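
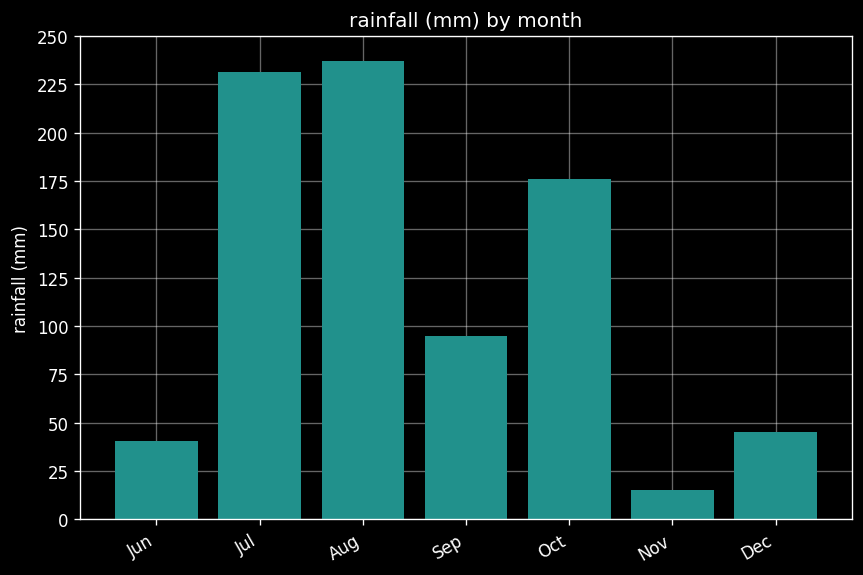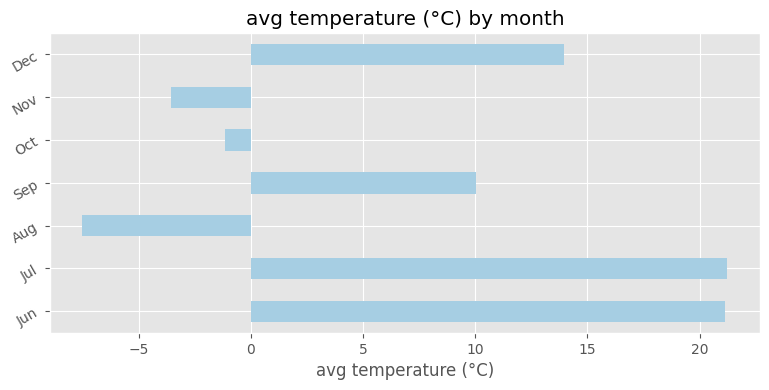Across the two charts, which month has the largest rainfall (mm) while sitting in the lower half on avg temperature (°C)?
Aug

Chart 2 median avg temperature (°C) ≈ 10; below-median months: Aug, Oct, Nov. Among those, Aug has the highest rainfall (mm) (≈ 225).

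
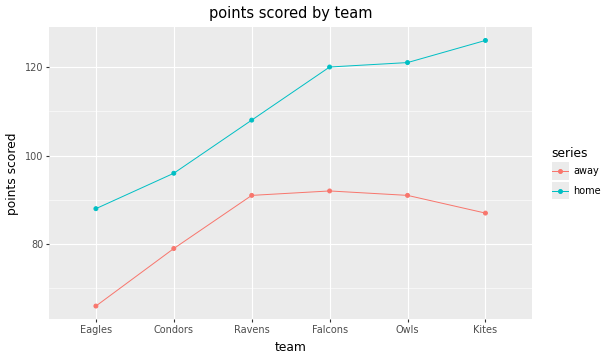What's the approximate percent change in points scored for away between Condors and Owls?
Condors ≈ 80, Owls ≈ 90; (90 − 80) / 80 ≈ +12.5%.

≈ +12.5%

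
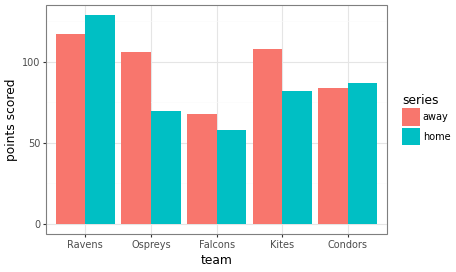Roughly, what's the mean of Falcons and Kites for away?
(60 + 100) / 2 ≈ 80.

≈ 80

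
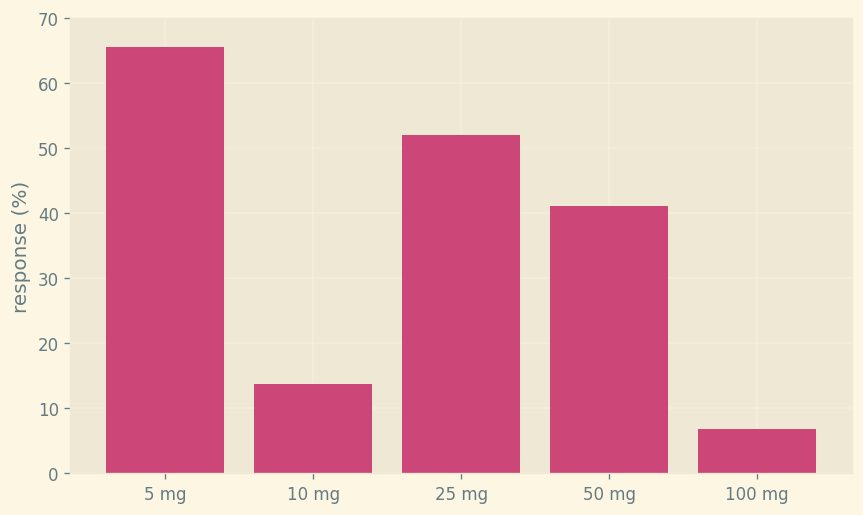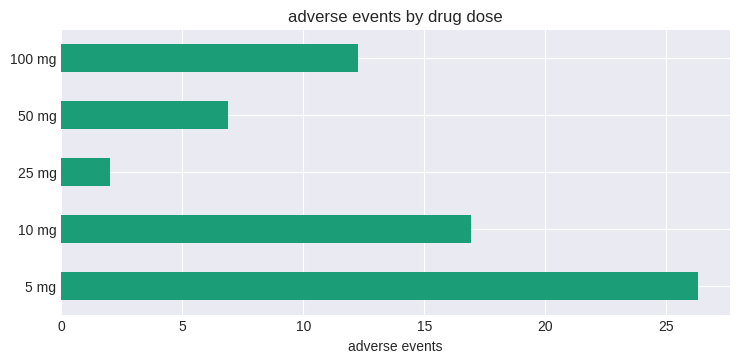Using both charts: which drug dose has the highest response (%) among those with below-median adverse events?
25 mg

Chart 2 median adverse events ≈ 10; below-median drug doses: 25 mg, 50 mg. Among those, 25 mg has the highest response (%) (≈ 50).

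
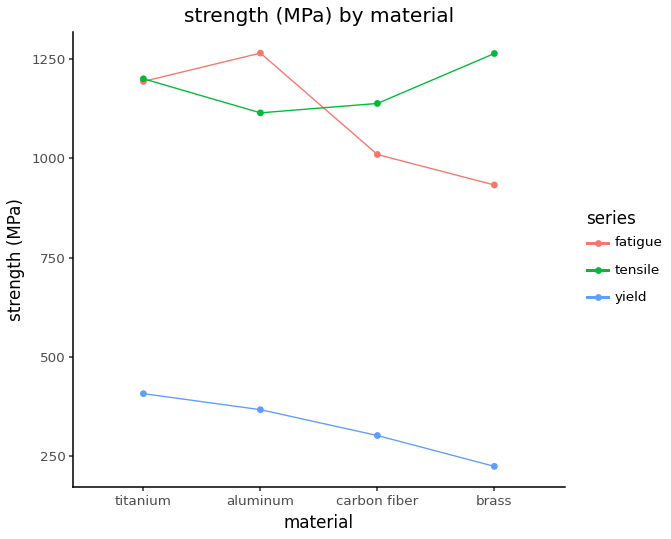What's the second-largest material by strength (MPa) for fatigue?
Top 3 for fatigue: aluminum ≈ 1300, titanium ≈ 1200, carbon fiber ≈ 1000.

titanium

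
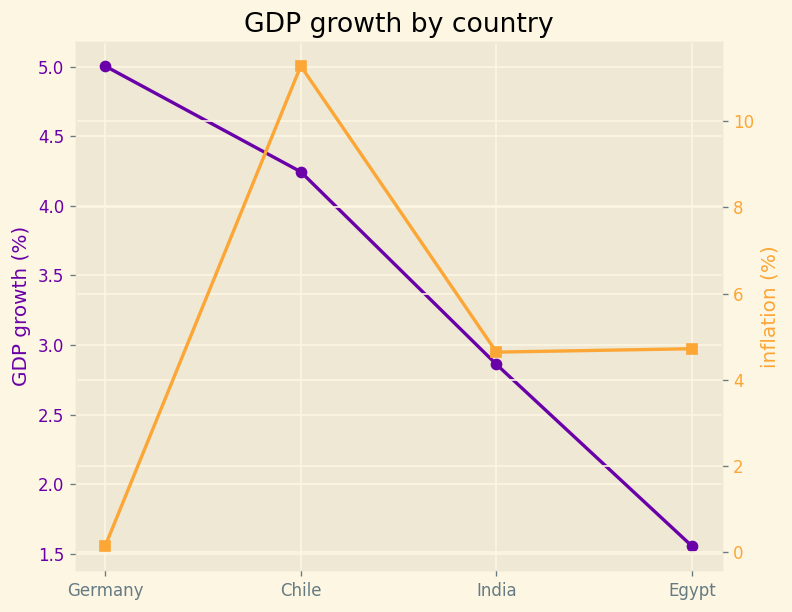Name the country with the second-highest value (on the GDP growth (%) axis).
Top 3 (on the GDP growth (%) axis): Germany ≈ 5.0, Chile ≈ 4.0, India ≈ 3.0.

Chile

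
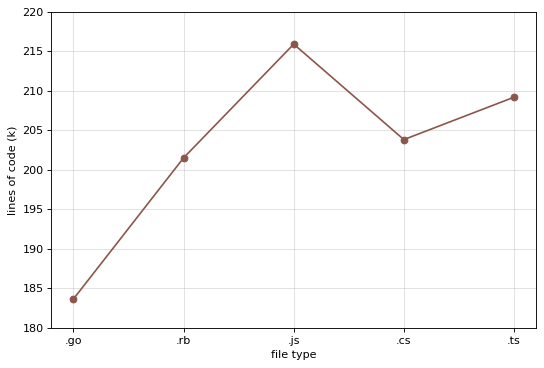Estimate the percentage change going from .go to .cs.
≈ +10.8%

.go ≈ 185, .cs ≈ 205; (205 − 185) / 185 ≈ +10.8%.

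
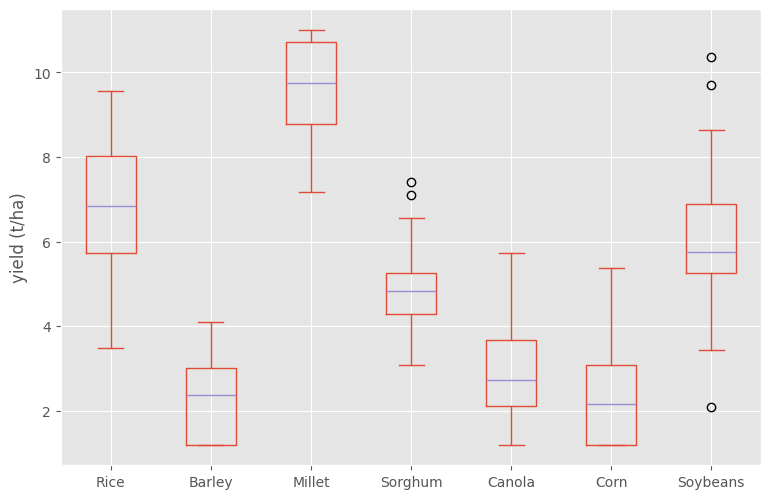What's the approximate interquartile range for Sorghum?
Q3 ≈ 5, Q1 ≈ 4; IQR ≈ 1.

≈ 1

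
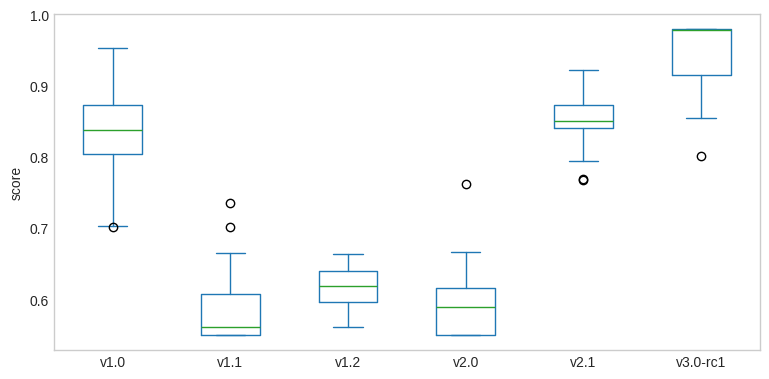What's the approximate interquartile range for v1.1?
Q3 ≈ 0.60, Q1 ≈ 0.55; IQR ≈ 0.05.

≈ 0.05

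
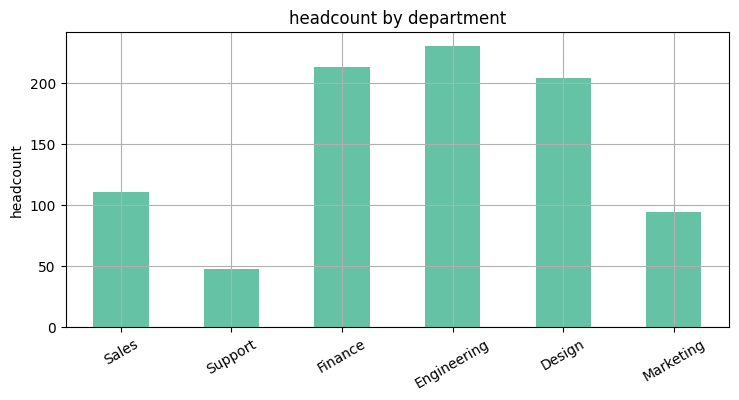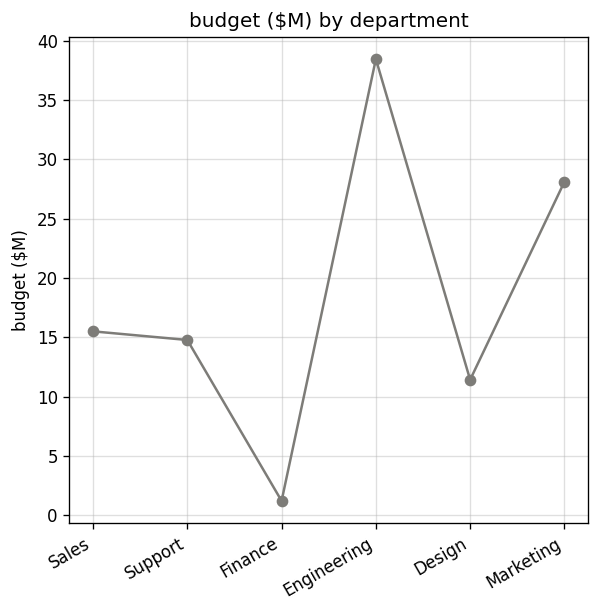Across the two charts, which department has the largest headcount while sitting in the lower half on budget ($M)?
Finance

Chart 2 median budget ($M) ≈ 15; below-median departments: Support, Finance, Design. Among those, Finance has the highest headcount (≈ 225).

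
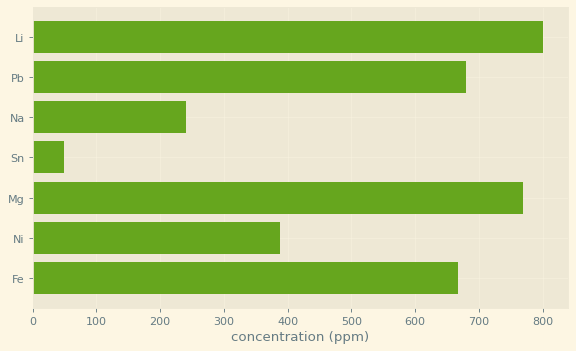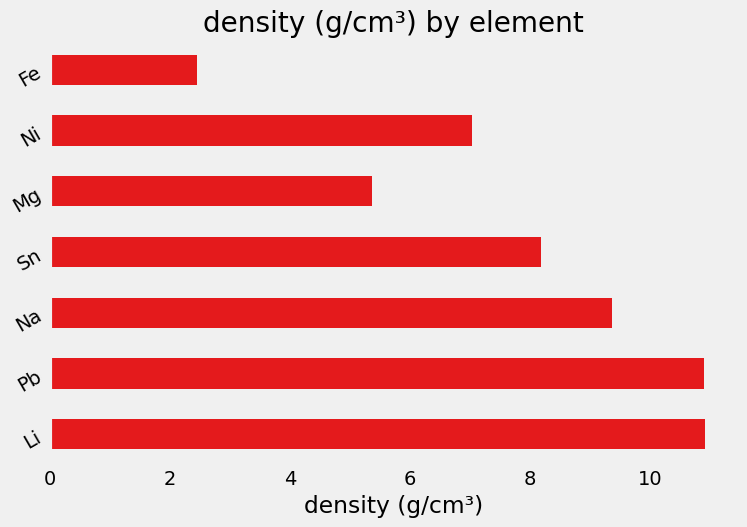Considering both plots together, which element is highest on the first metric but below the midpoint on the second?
Chart 2 median density (g/cm³) ≈ 8; below-median elements: Mg, Ni, Fe. Among those, Mg has the highest concentration (ppm) (≈ 800).

Mg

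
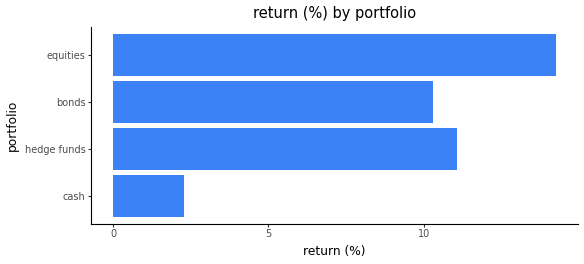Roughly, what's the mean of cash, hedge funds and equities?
(2 + 12 + 14) / 3 ≈ 9.

≈ 9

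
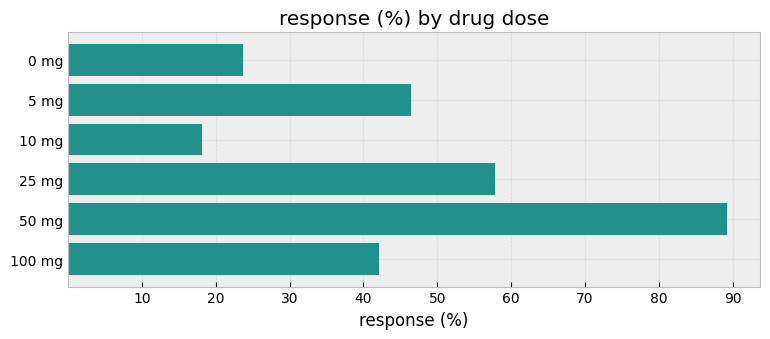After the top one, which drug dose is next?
25 mg

Top 3: 50 mg ≈ 90, 25 mg ≈ 60, 5 mg ≈ 50.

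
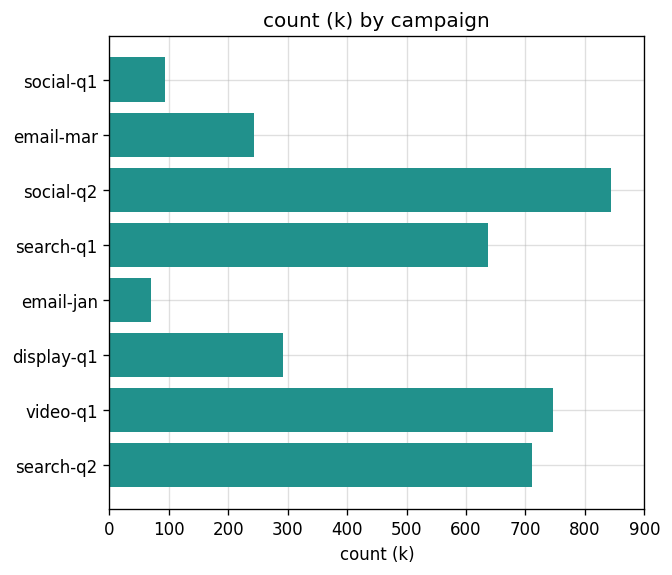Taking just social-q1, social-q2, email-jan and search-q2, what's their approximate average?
(100 + 800 + 100 + 700) / 4 ≈ 425.

≈ 425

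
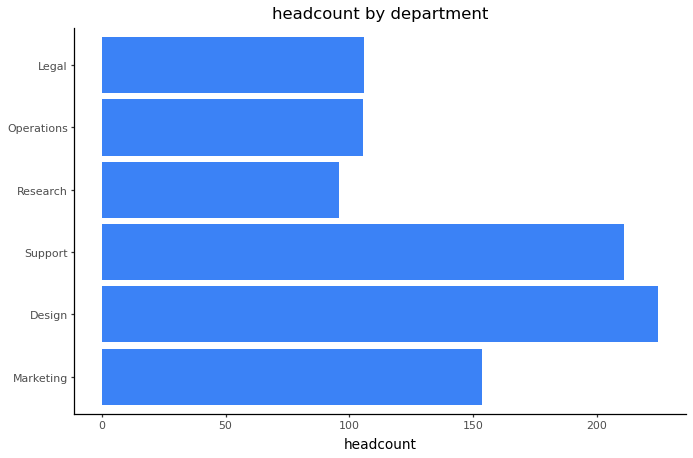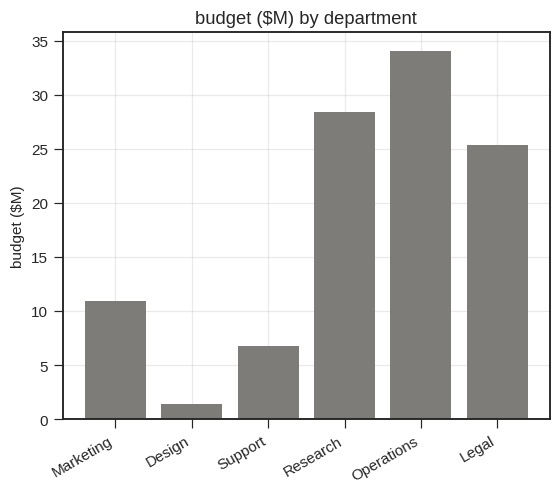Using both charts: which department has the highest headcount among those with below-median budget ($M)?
Design

Chart 2 median budget ($M) ≈ 20; below-median departments: Marketing, Design, Support. Among those, Design has the highest headcount (≈ 225).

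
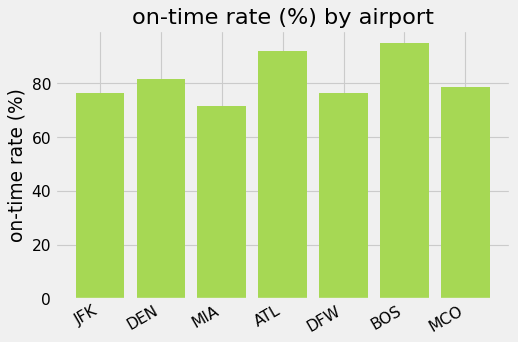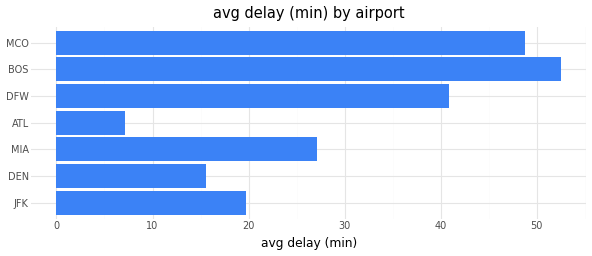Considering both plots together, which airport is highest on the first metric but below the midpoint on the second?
Chart 2 median avg delay (min) ≈ 25; below-median airports: JFK, DEN, ATL. Among those, ATL has the highest on-time rate (%) (≈ 90).

ATL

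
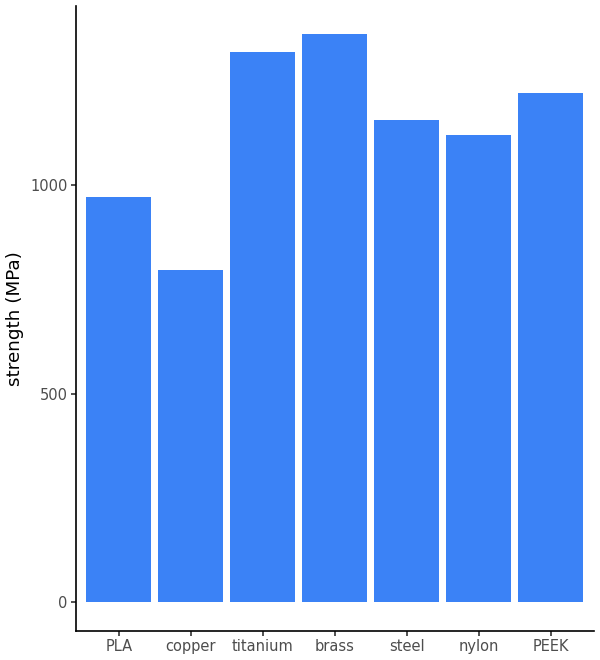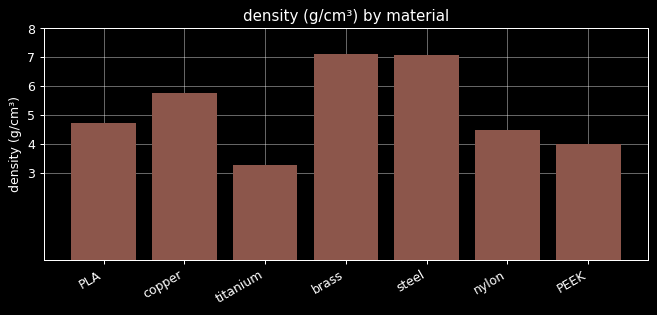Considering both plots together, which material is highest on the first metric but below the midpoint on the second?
Chart 2 median density (g/cm³) ≈ 5; below-median materials: titanium, nylon, PEEK. Among those, titanium has the highest strength (MPa) (≈ 1400).

titanium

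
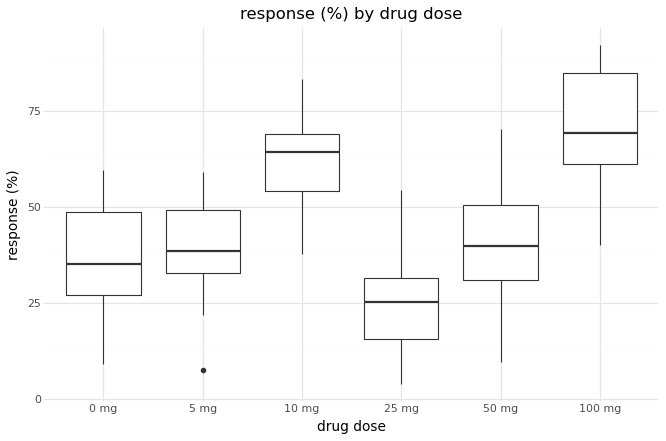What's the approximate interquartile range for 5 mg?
Q3 ≈ 50, Q1 ≈ 35; IQR ≈ 15.

≈ 15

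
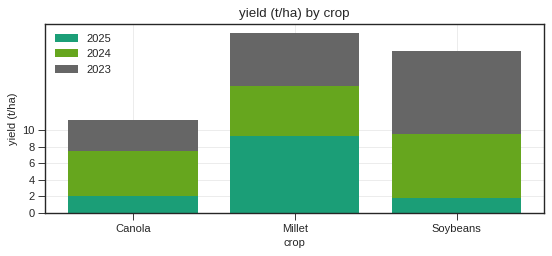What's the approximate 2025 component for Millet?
2025 top ≈ 10, bottom ≈ 0; segment ≈ 10.

≈ 10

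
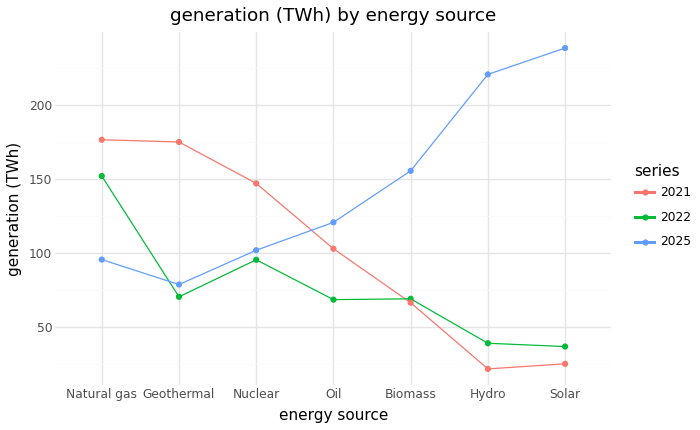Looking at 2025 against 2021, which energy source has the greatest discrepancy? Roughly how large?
Solar: 2025 ≈ 240, 2021 ≈ 20 → gap ≈ 220. Next-largest (Hydro) is only ≈ 200.

Solar, ≈ 220 TWh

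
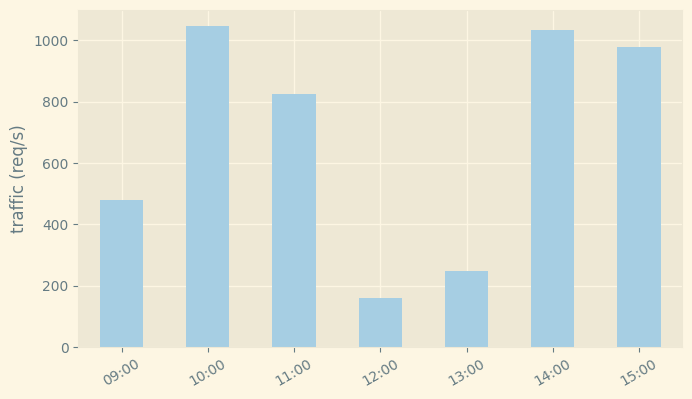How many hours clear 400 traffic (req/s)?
Above 400: 09:00, 10:00, 11:00, 14:00, 15:00.

5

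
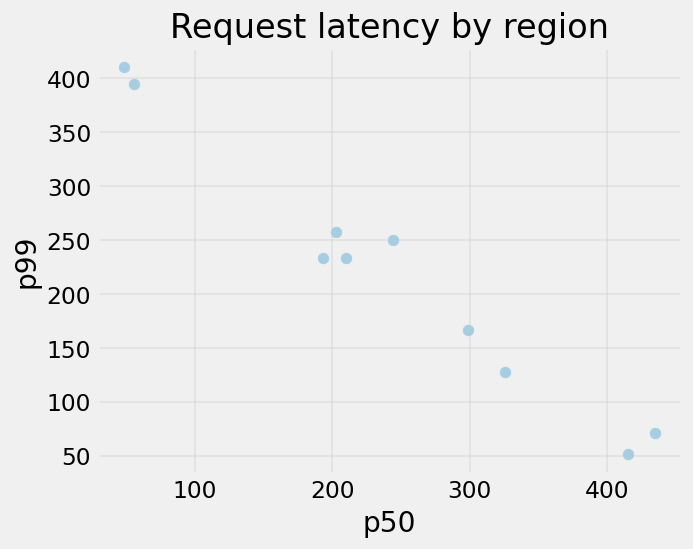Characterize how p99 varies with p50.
Points are negatively correlated; strong (|r| ≈ 1.0).

negative, strong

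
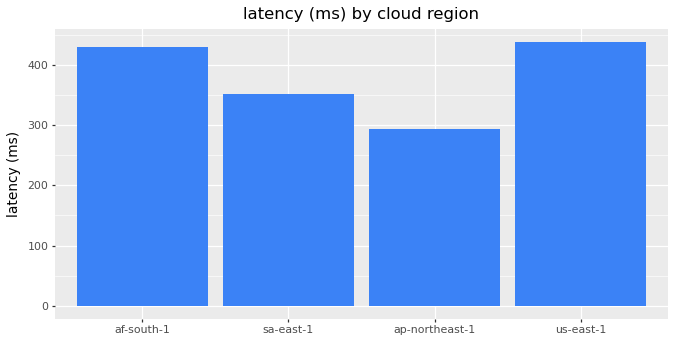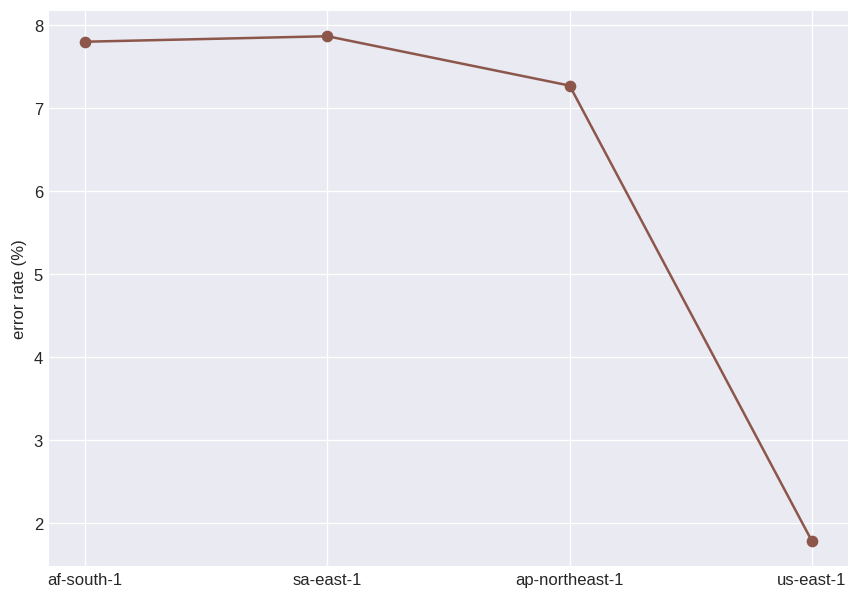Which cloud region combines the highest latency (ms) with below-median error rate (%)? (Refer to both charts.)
us-east-1

Chart 2 median error rate (%) ≈ 8; below-median cloud regions: ap-northeast-1, us-east-1. Among those, us-east-1 has the highest latency (ms) (≈ 450).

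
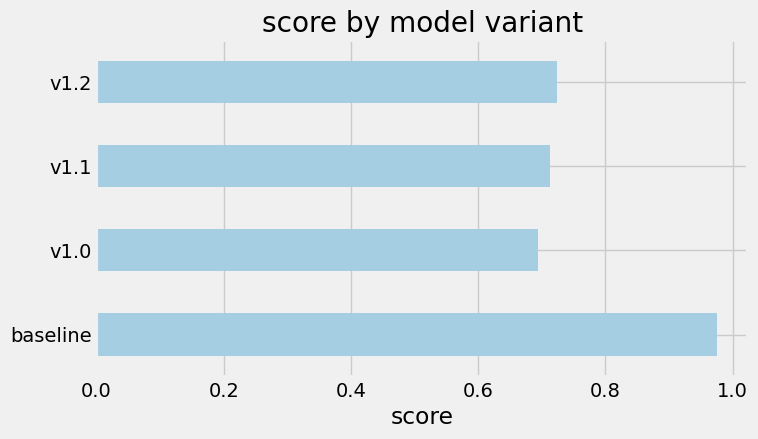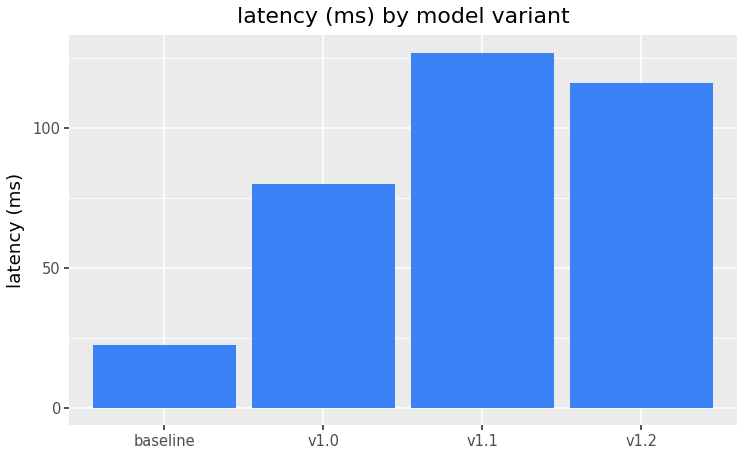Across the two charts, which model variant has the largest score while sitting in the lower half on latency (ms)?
Chart 2 median latency (ms) ≈ 100; below-median model variants: baseline, v1.0. Among those, baseline has the highest score (≈ 1).

baseline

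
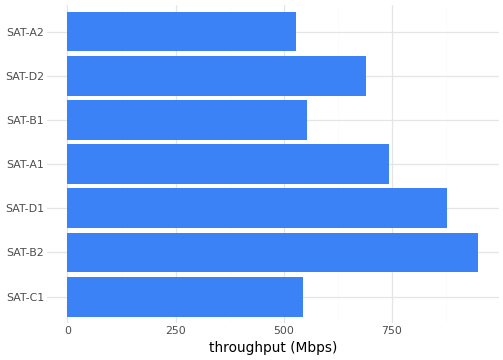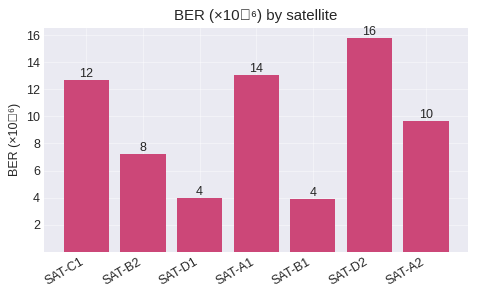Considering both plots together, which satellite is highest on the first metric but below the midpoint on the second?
Chart 2 median BER (×10⁻⁶) ≈ 10; below-median satellites: SAT-B2, SAT-D1, SAT-B1. Among those, SAT-B2 has the highest throughput (Mbps) (≈ 1000).

SAT-B2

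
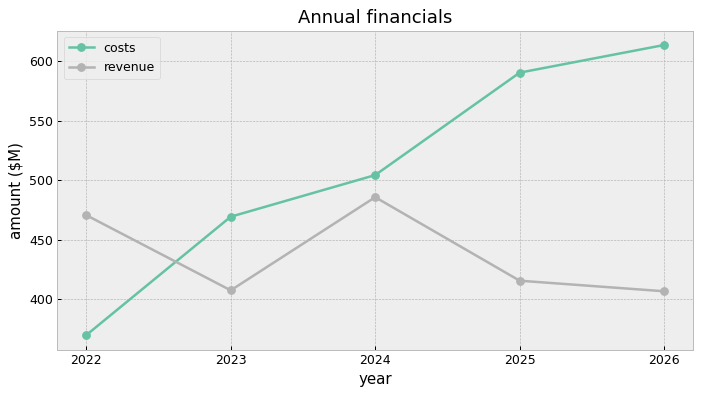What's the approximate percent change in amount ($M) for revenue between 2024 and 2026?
2024 ≈ 475, 2026 ≈ 400; (400 − 475) / 475 ≈ -15.8%.

≈ -15.8%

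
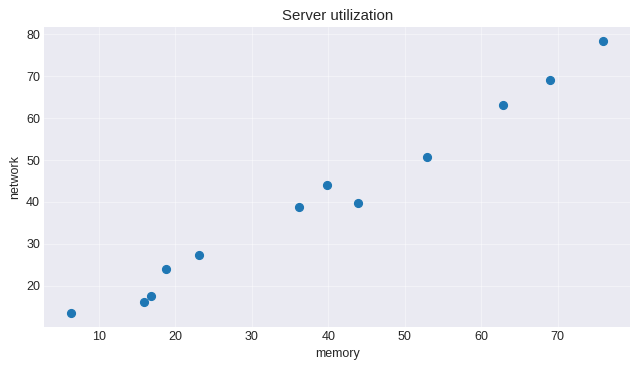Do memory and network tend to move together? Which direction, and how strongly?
positive, strong

Points are positively correlated; strong (|r| ≈ 1.0).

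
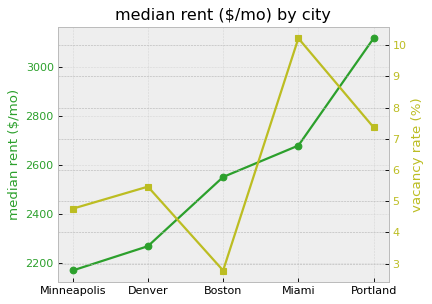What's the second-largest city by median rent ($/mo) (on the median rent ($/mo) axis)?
Miami

Top 3 (on the median rent ($/mo) axis): Portland ≈ 3100, Miami ≈ 2700, Boston ≈ 2600.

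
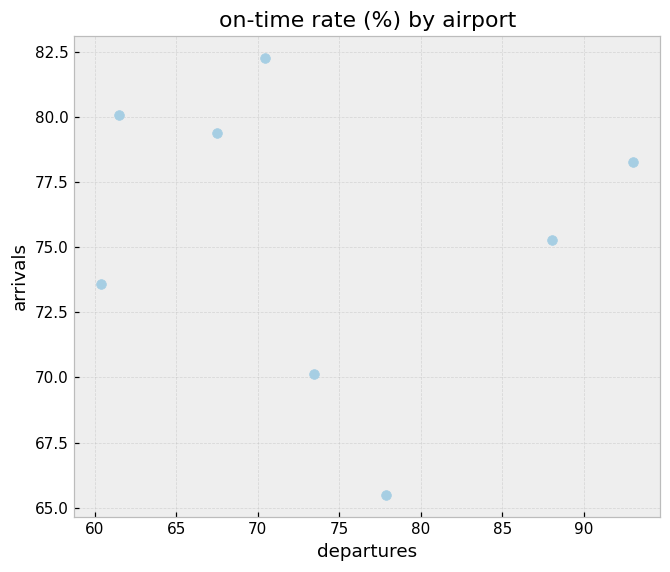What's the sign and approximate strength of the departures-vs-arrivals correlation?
Points are roughly uncorrelated; weak (|r| ≈ 0.1).

no clear correlation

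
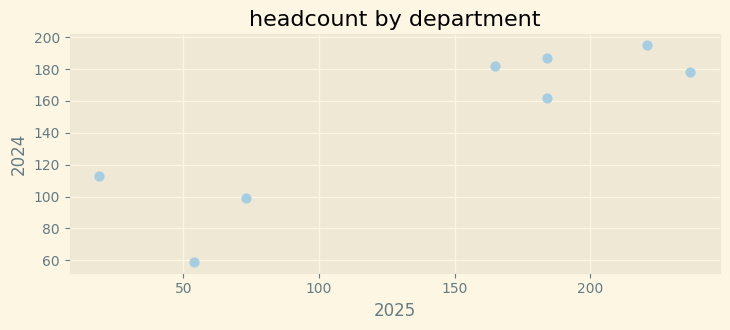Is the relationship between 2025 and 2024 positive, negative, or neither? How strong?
positive, strong

Points are positively correlated; strong (|r| ≈ 0.9).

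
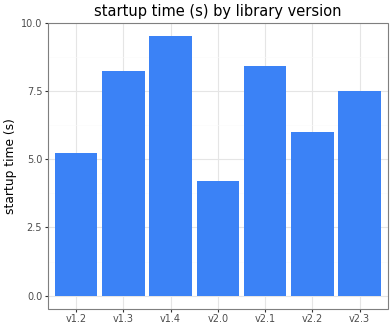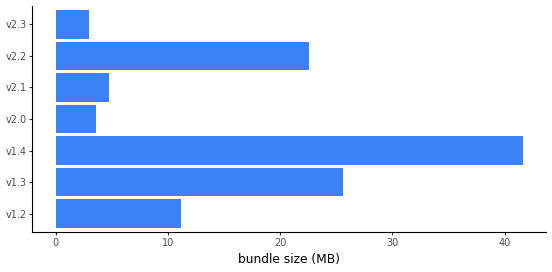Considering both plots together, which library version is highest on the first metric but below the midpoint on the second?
Chart 2 median bundle size (MB) ≈ 10; below-median library versions: v2.0, v2.1, v2.3. Among those, v2.1 has the highest startup time (s) (≈ 8).

v2.1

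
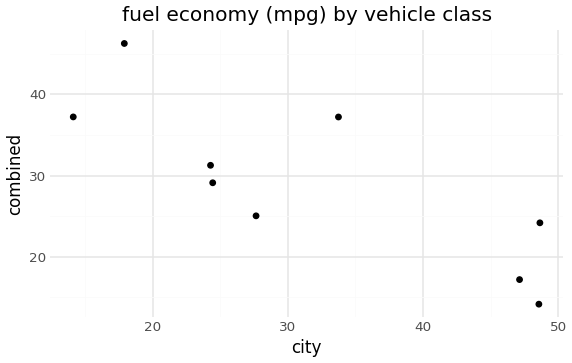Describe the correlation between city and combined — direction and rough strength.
Points are negatively correlated; strong (|r| ≈ 0.8).

negative, strong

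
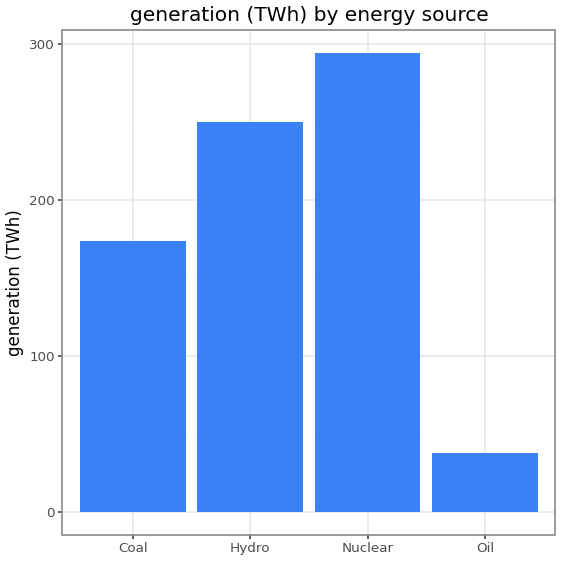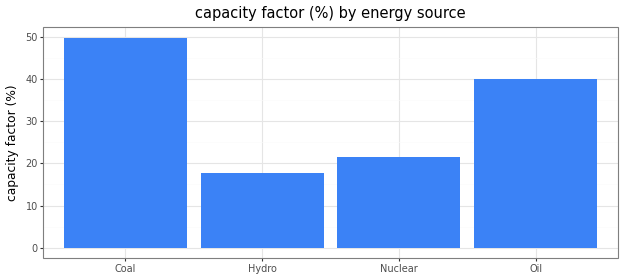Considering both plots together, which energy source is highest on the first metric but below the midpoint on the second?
Chart 2 median capacity factor (%) ≈ 30; below-median energy sources: Hydro, Nuclear. Among those, Nuclear has the highest generation (TWh) (≈ 300).

Nuclear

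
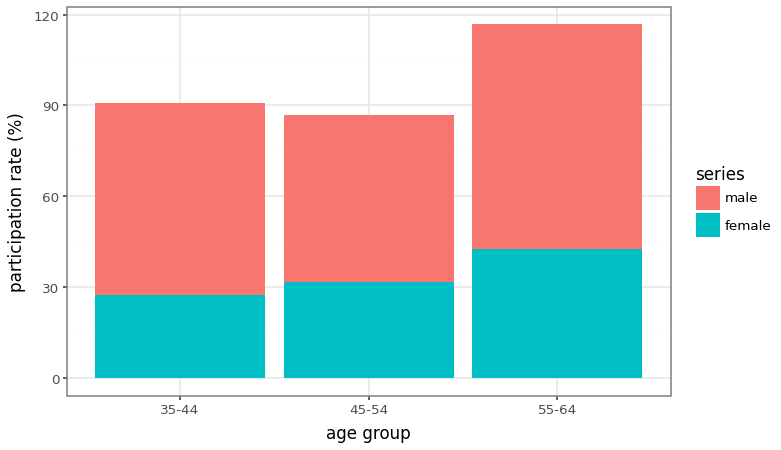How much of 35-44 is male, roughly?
≈ 60

male top ≈ 90, bottom ≈ 30; segment ≈ 60.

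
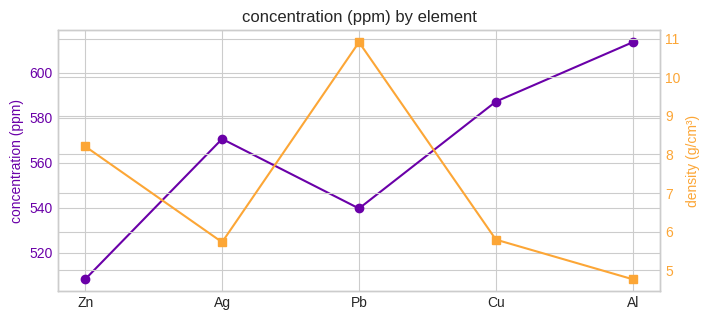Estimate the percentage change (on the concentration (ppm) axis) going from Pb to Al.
≈ +13%

Pb ≈ 540, Al ≈ 610; (610 − 540) / 540 ≈ +13%.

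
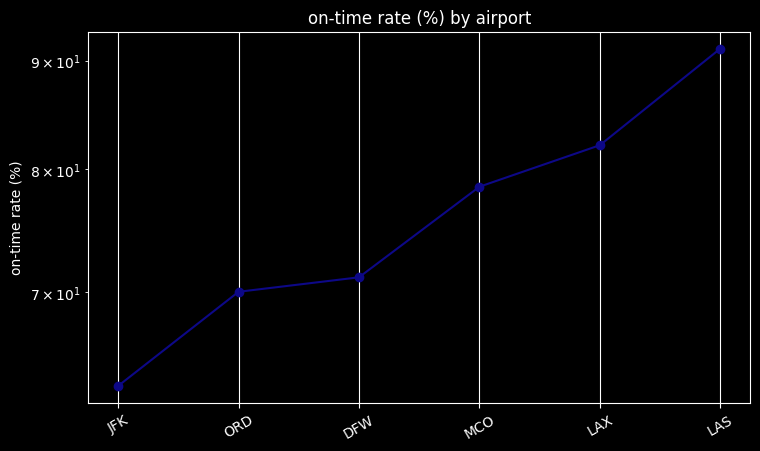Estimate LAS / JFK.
≈ 1.38×

LAS ≈ 90, JFK ≈ 65; 90/65 ≈ 1.38.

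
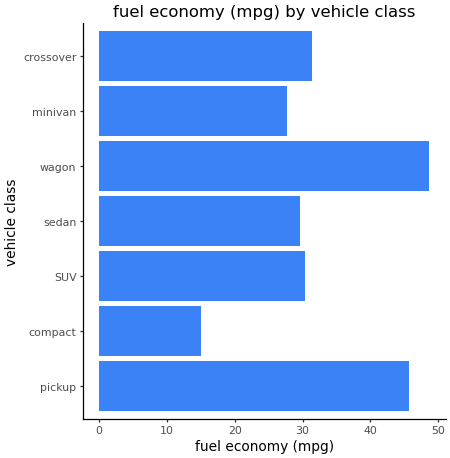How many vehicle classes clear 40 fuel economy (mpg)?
2

Above 40: pickup, wagon.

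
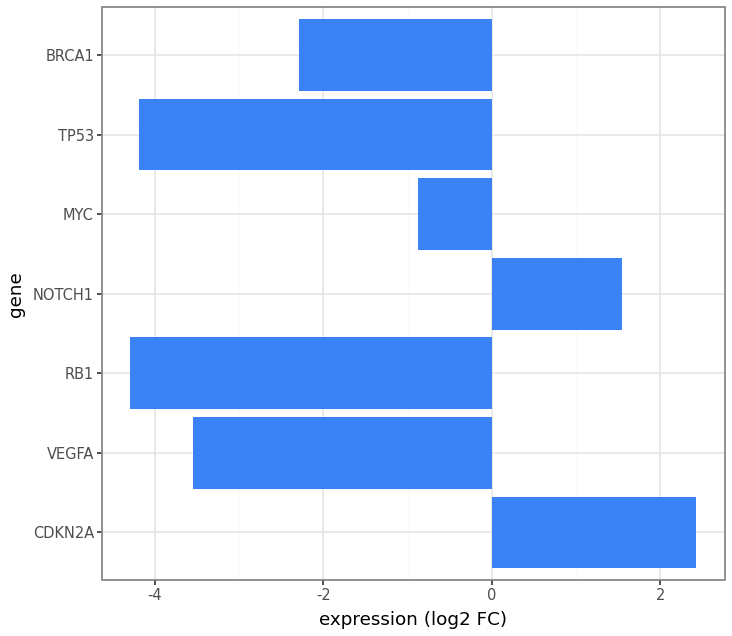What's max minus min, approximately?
Max CDKN2A ≈ 2, min RB1 ≈ -4; range ≈ 6.

≈ 6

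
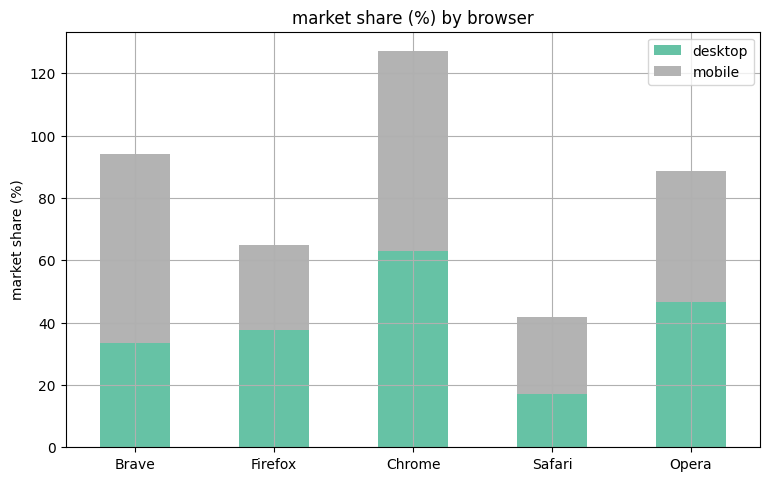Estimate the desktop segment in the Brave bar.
desktop top ≈ 40, bottom ≈ 0; segment ≈ 40.

≈ 40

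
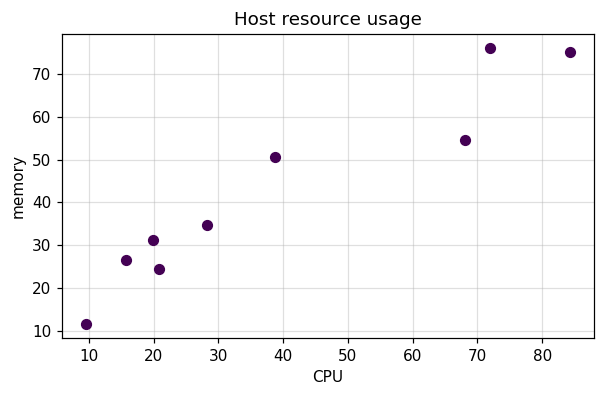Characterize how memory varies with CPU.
Points are positively correlated; strong (|r| ≈ 1.0).

positive, strong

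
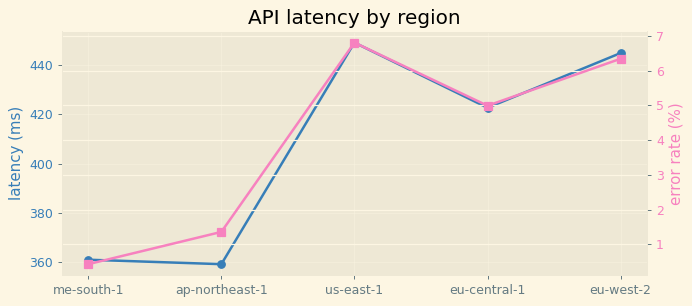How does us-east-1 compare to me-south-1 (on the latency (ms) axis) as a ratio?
us-east-1 ≈ 450, me-south-1 ≈ 360; 450/360 ≈ 1.25.

≈ 1.25×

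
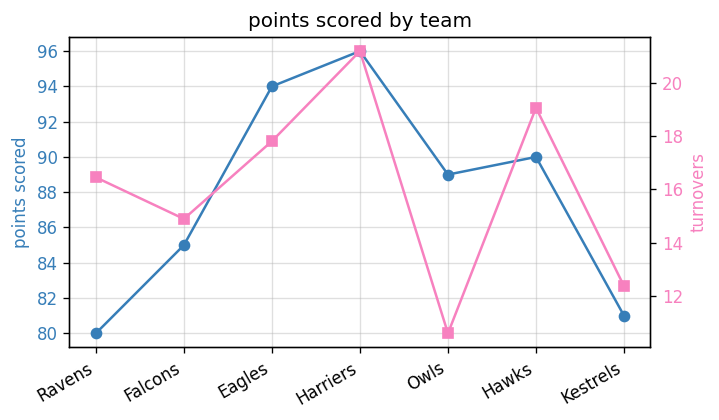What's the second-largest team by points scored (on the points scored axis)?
Eagles

Top 3 (on the points scored axis): Harriers ≈ 96, Eagles ≈ 94, Hawks ≈ 90.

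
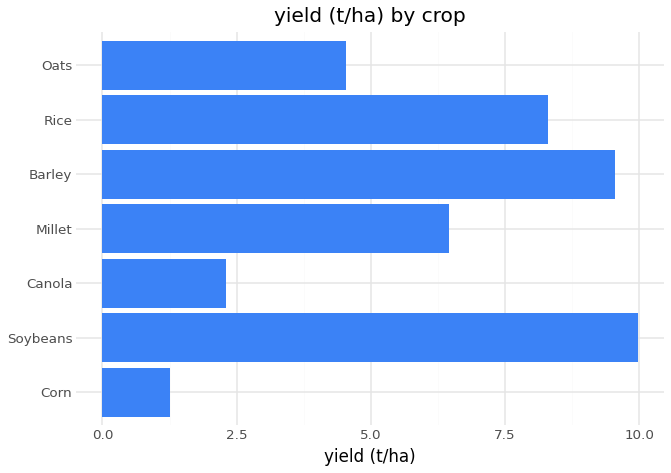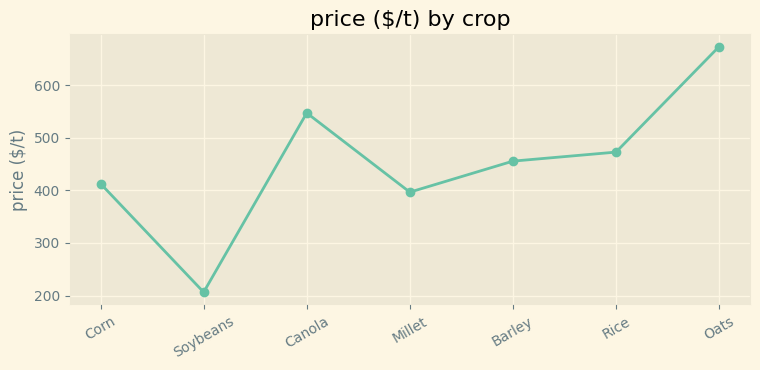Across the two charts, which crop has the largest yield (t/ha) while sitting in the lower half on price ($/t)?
Chart 2 median price ($/t) ≈ 500; below-median crops: Corn, Soybeans, Millet. Among those, Soybeans has the highest yield (t/ha) (≈ 10).

Soybeans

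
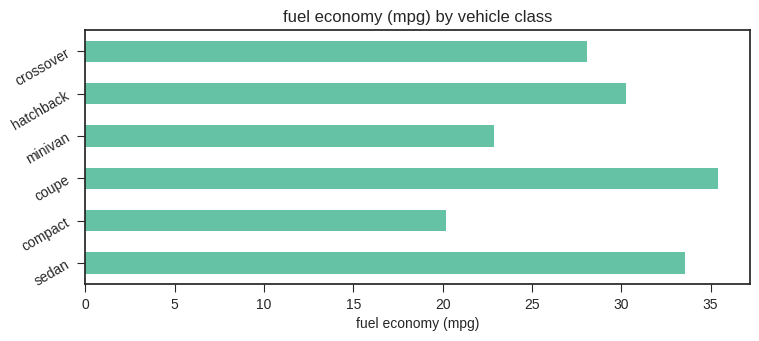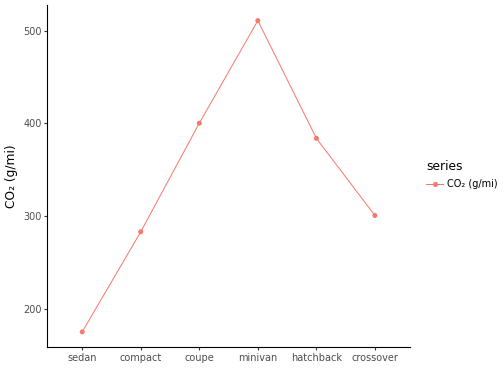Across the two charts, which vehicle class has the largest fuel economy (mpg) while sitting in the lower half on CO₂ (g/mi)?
Chart 2 median CO₂ (g/mi) ≈ 350; below-median vehicle classes: sedan, compact, crossover. Among those, sedan has the highest fuel economy (mpg) (≈ 35).

sedan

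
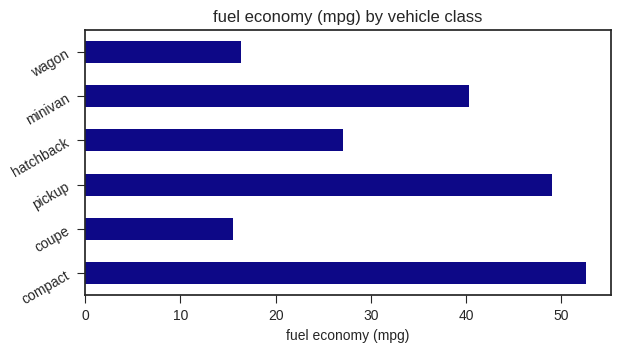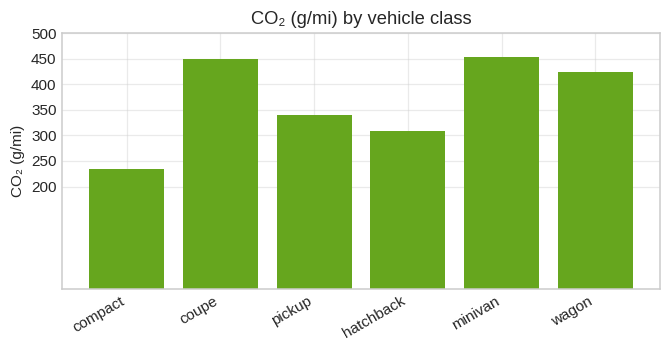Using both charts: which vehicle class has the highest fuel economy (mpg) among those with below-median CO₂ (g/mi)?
compact

Chart 2 median CO₂ (g/mi) ≈ 400; below-median vehicle classes: compact, pickup, hatchback. Among those, compact has the highest fuel economy (mpg) (≈ 55).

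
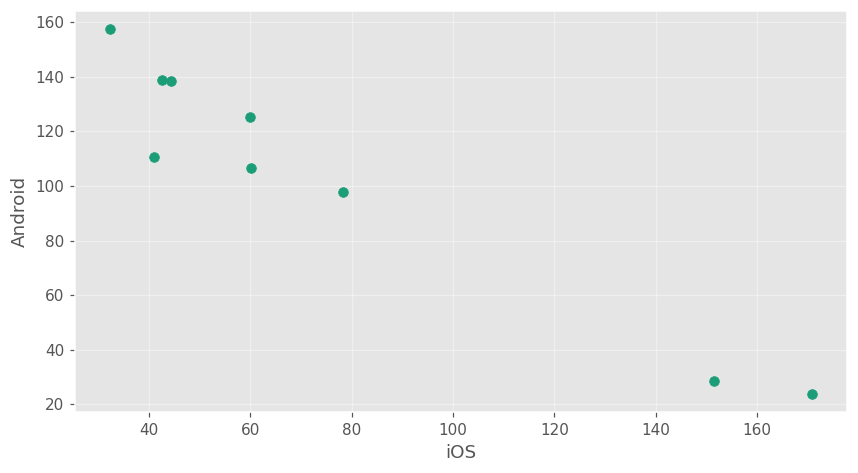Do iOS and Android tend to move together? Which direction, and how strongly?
negative, strong

Points are negatively correlated; strong (|r| ≈ 1.0).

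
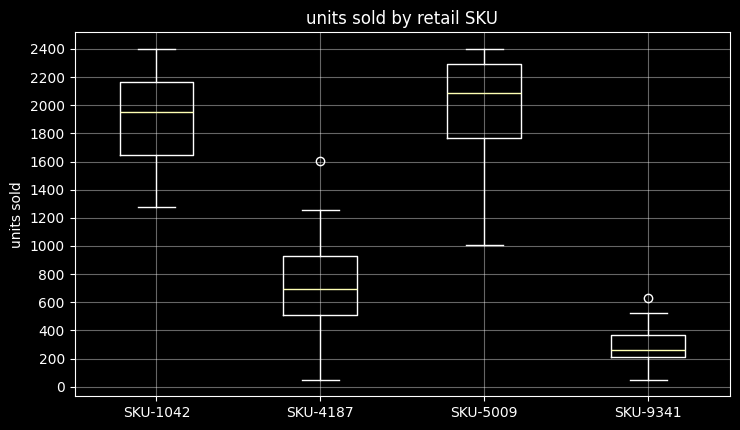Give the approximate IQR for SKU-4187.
≈ 400

Q3 ≈ 1000, Q1 ≈ 600; IQR ≈ 400.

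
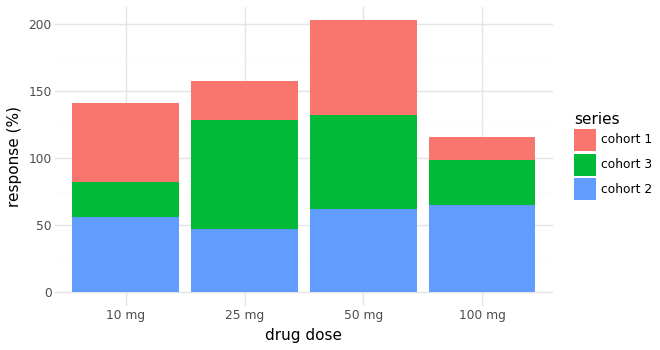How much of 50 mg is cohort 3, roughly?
cohort 3 top ≈ 140, bottom ≈ 60; segment ≈ 80.

≈ 80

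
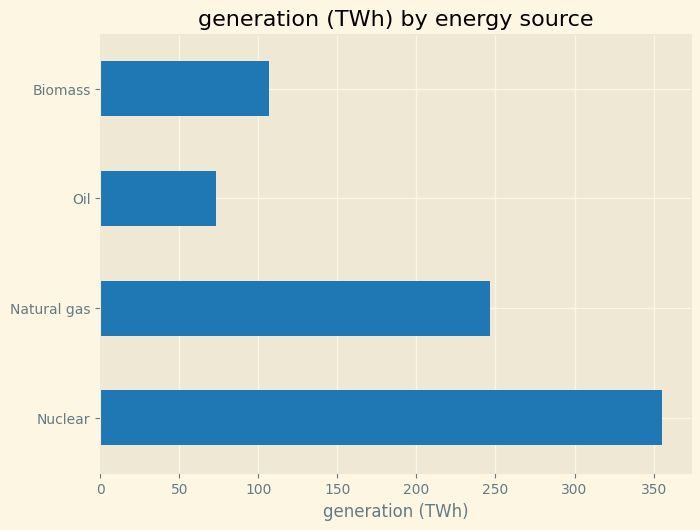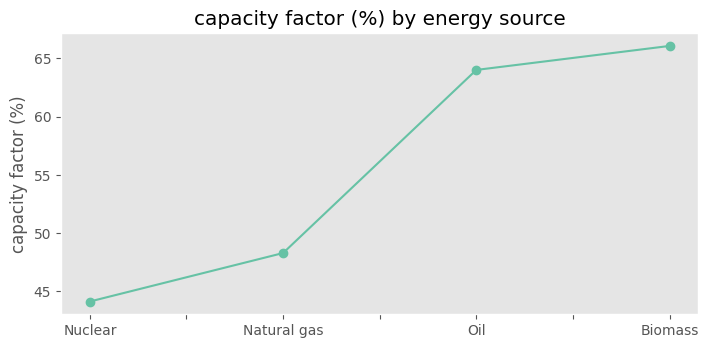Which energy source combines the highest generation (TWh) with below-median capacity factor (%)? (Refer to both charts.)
Chart 2 median capacity factor (%) ≈ 60; below-median energy sources: Nuclear, Natural gas. Among those, Nuclear has the highest generation (TWh) (≈ 350).

Nuclear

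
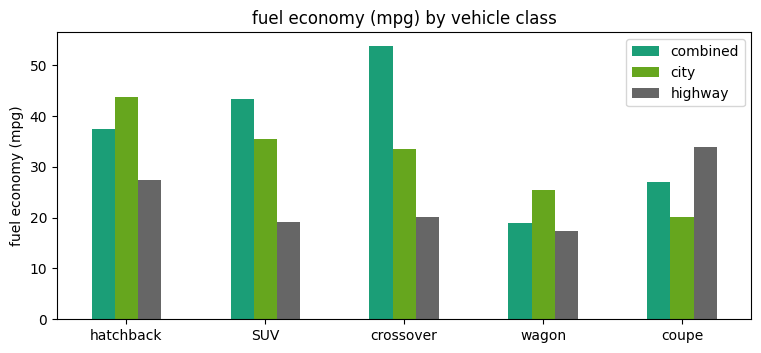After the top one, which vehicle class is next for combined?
Top 3 for combined: crossover ≈ 55, SUV ≈ 45, hatchback ≈ 35.

SUV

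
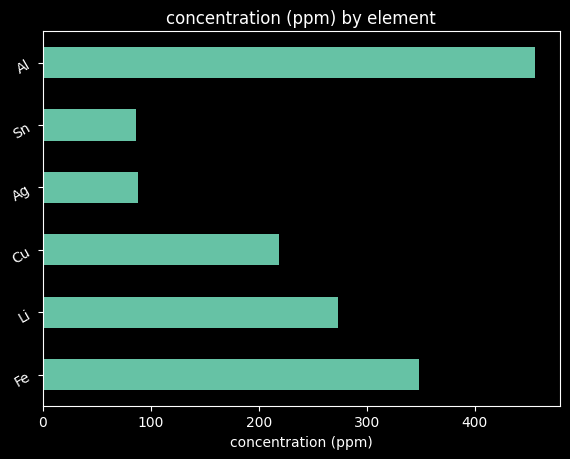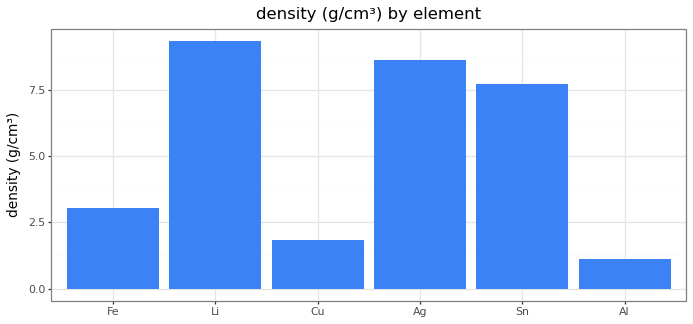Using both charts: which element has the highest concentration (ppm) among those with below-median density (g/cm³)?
Chart 2 median density (g/cm³) ≈ 5; below-median elements: Fe, Cu, Al. Among those, Al has the highest concentration (ppm) (≈ 450).

Al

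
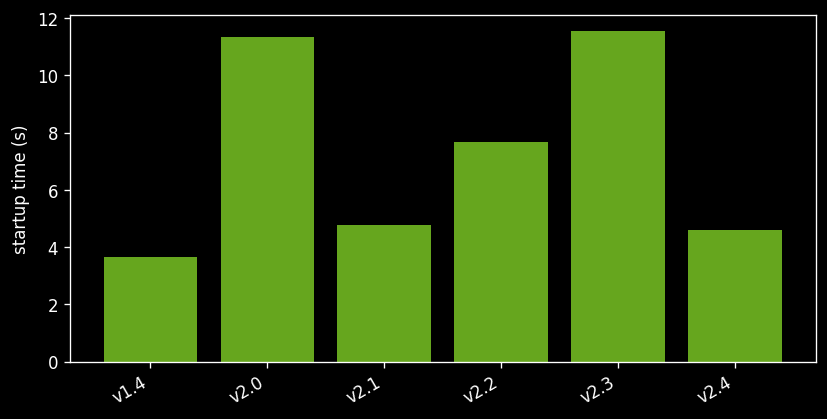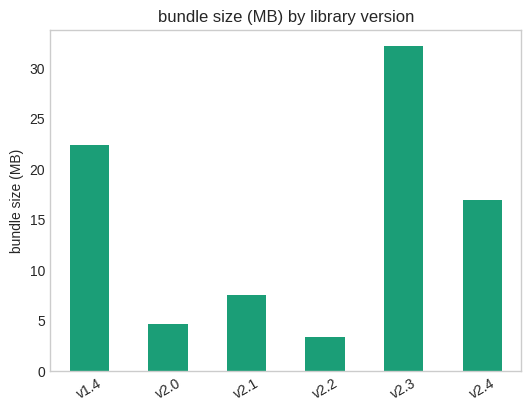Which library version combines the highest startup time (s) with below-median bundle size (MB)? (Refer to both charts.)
Chart 2 median bundle size (MB) ≈ 10; below-median library versions: v2.0, v2.1, v2.2. Among those, v2.0 has the highest startup time (s) (≈ 12).

v2.0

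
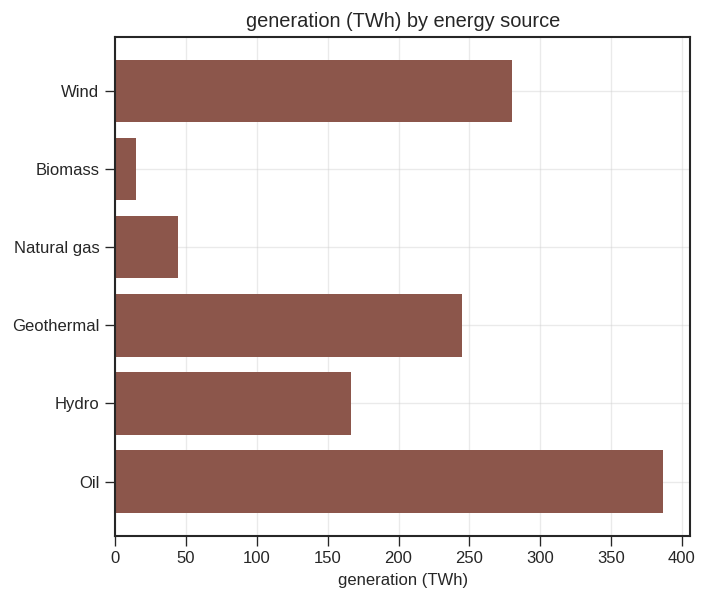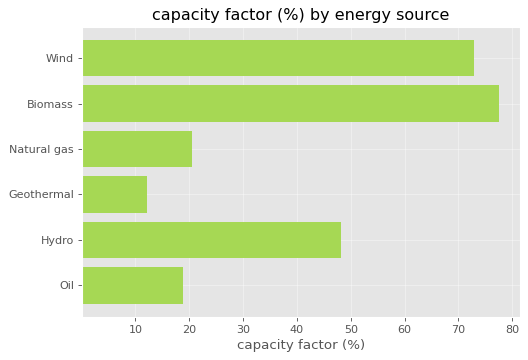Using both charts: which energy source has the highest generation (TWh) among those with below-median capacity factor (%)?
Oil

Chart 2 median capacity factor (%) ≈ 30; below-median energy sources: Natural gas, Geothermal, Oil. Among those, Oil has the highest generation (TWh) (≈ 400).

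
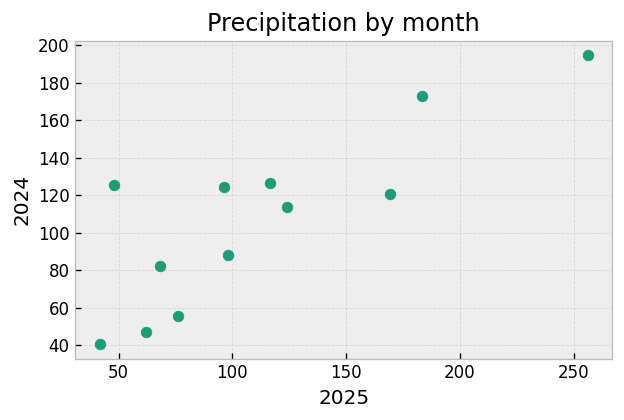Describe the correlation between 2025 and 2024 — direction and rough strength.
positive, strong

Points are positively correlated; strong (|r| ≈ 0.8).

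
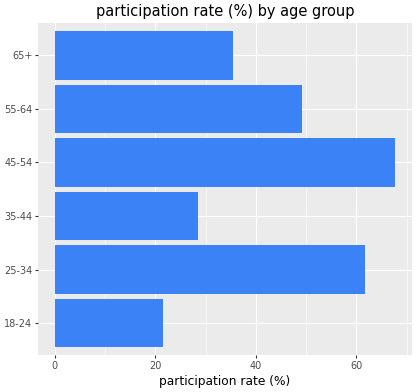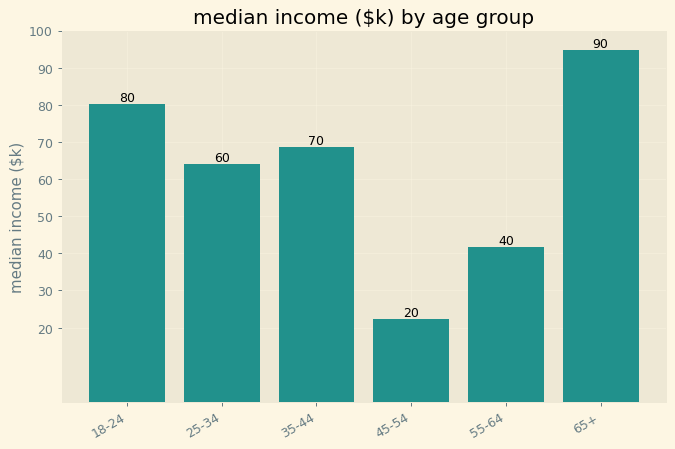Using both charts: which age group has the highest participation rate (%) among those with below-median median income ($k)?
45-54

Chart 2 median median income ($k) ≈ 70; below-median age groups: 25-34, 45-54, 55-64. Among those, 45-54 has the highest participation rate (%) (≈ 70).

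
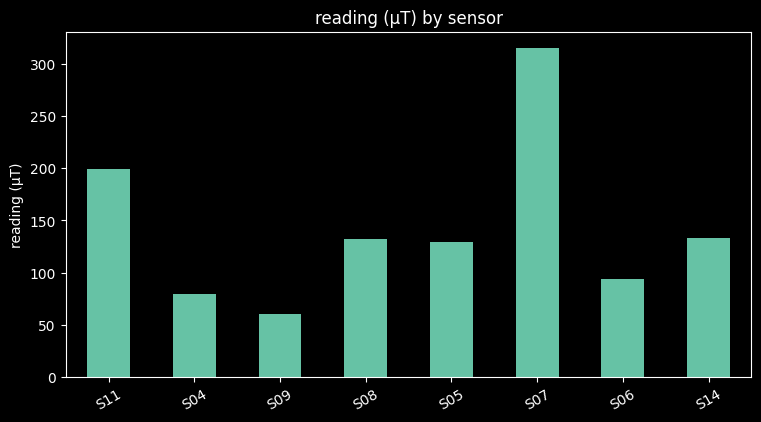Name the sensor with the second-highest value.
S11

Top 3: S07 ≈ 300, S11 ≈ 200, S14 ≈ 150.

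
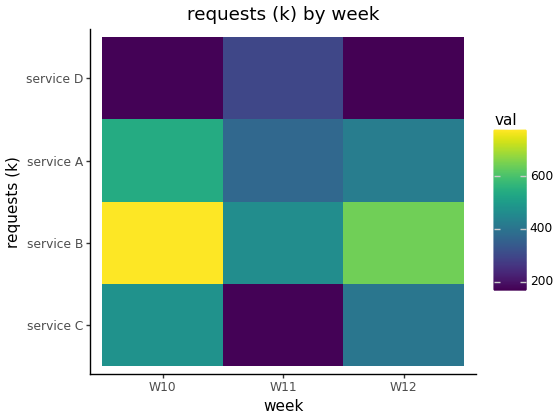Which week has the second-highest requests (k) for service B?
W12

Top 3 for service B: W10 ≈ 800, W12 ≈ 600, W11 ≈ 500.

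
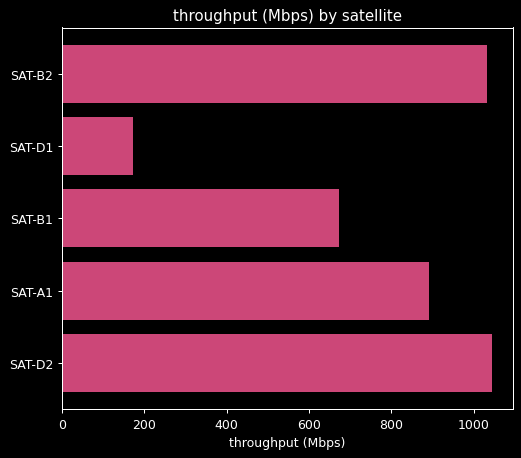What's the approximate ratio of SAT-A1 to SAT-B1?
SAT-A1 ≈ 900, SAT-B1 ≈ 700; 900/700 ≈ 1.29.

≈ 1.29×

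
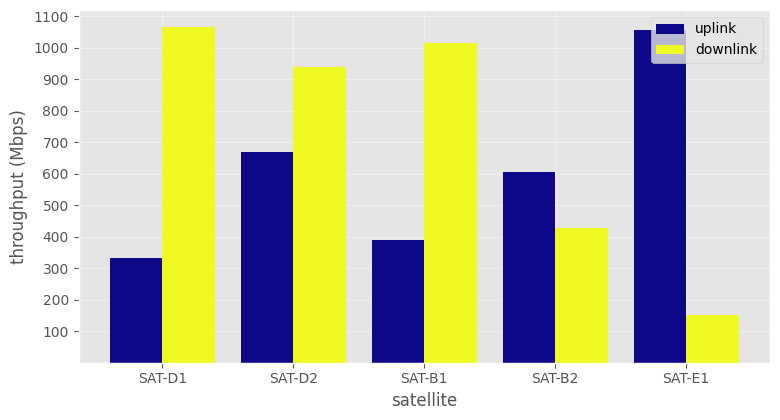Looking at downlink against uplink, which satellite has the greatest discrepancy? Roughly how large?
SAT-E1, ≈ 900 Mbps

SAT-E1: downlink ≈ 200, uplink ≈ 1100 → gap ≈ 900. Next-largest (SAT-D1) is only ≈ 800.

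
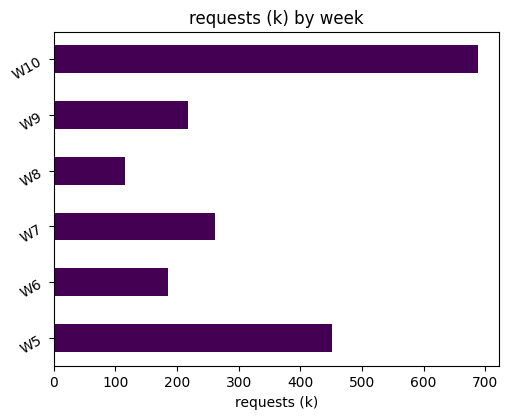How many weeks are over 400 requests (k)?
2

Above 400: W5, W10.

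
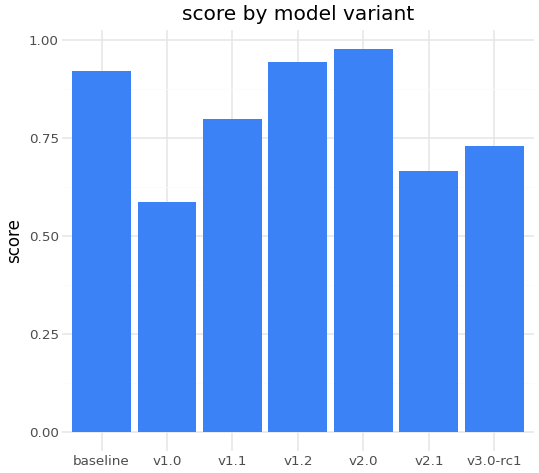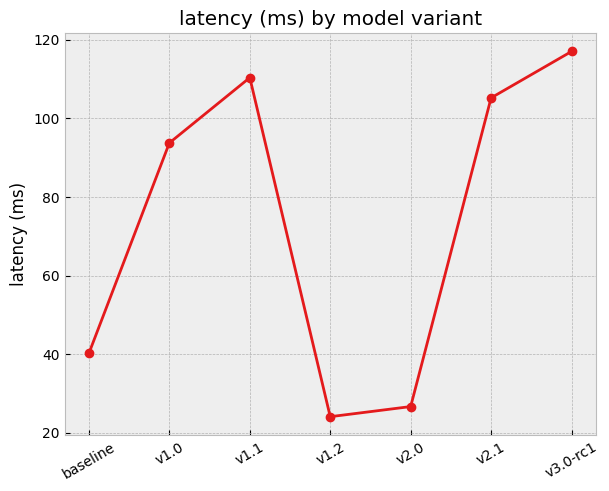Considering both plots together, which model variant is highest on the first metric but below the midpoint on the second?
Chart 2 median latency (ms) ≈ 100; below-median model variants: baseline, v1.2, v2.0. Among those, v2.0 has the highest score (≈ 1).

v2.0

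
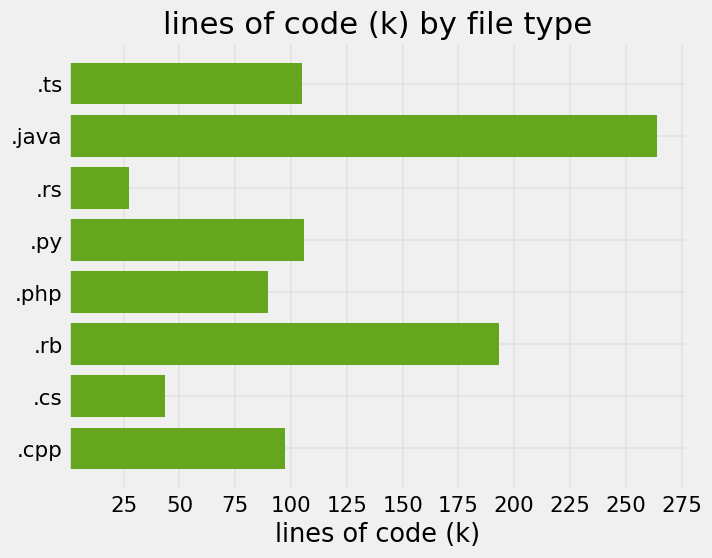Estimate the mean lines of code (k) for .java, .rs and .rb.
(275 + 25 + 200) / 3 ≈ 167.

≈ 167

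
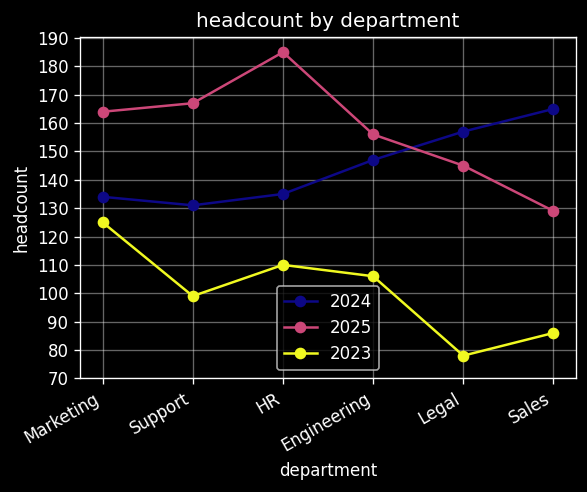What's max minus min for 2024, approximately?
Max Sales ≈ 160, min Support ≈ 130; range ≈ 30.

≈ 30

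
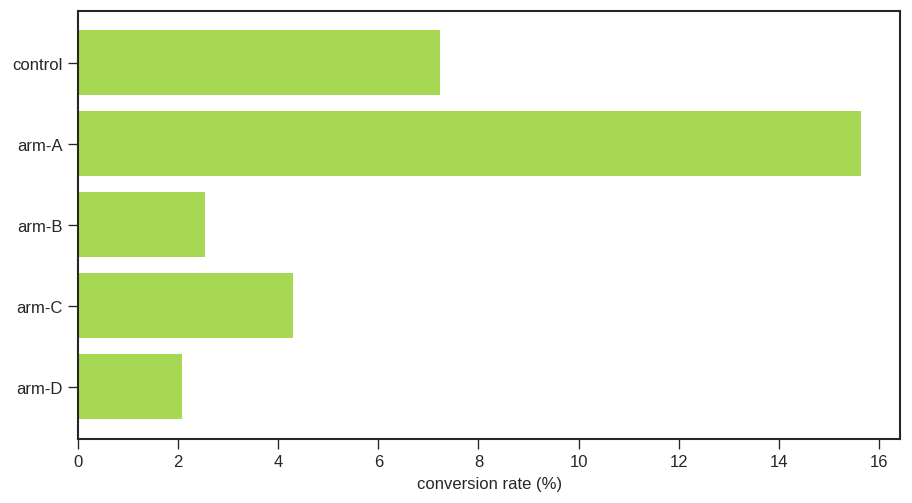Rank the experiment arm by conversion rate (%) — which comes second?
Top 3: arm-A ≈ 16, control ≈ 8, arm-C ≈ 4.

control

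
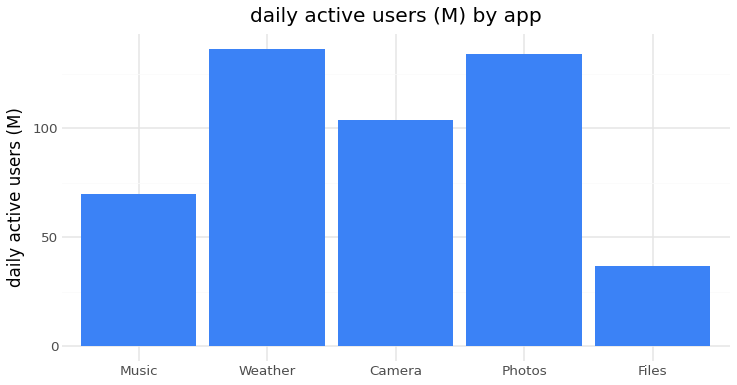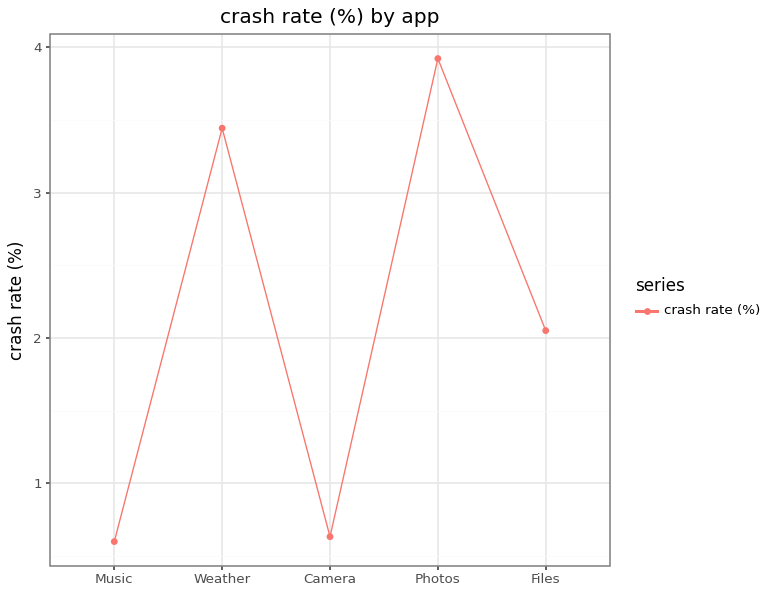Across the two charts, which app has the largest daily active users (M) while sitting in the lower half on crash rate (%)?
Chart 2 median crash rate (%) ≈ 2; below-median apps: Music, Camera. Among those, Camera has the highest daily active users (M) (≈ 100).

Camera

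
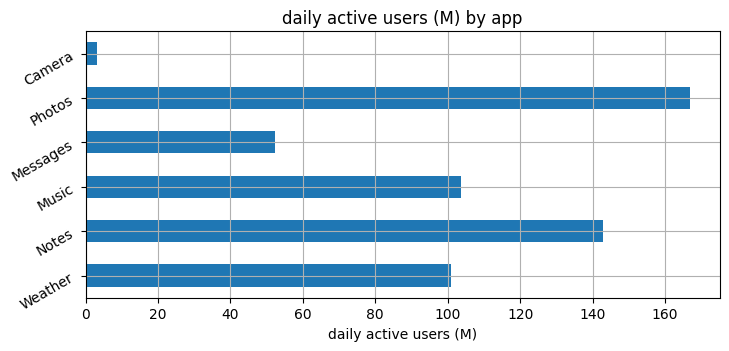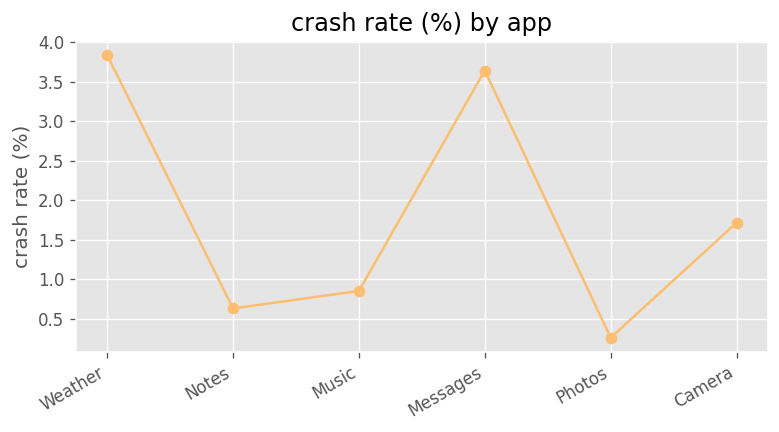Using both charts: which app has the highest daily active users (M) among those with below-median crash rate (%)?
Photos

Chart 2 median crash rate (%) ≈ 1.5; below-median apps: Notes, Music, Photos. Among those, Photos has the highest daily active users (M) (≈ 160).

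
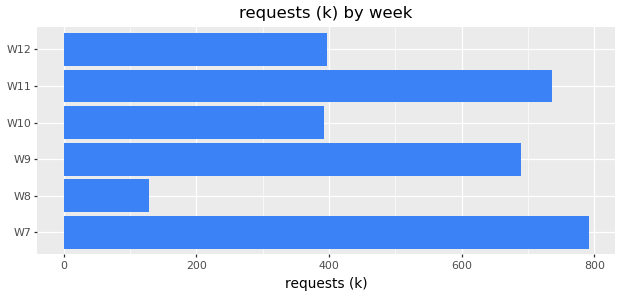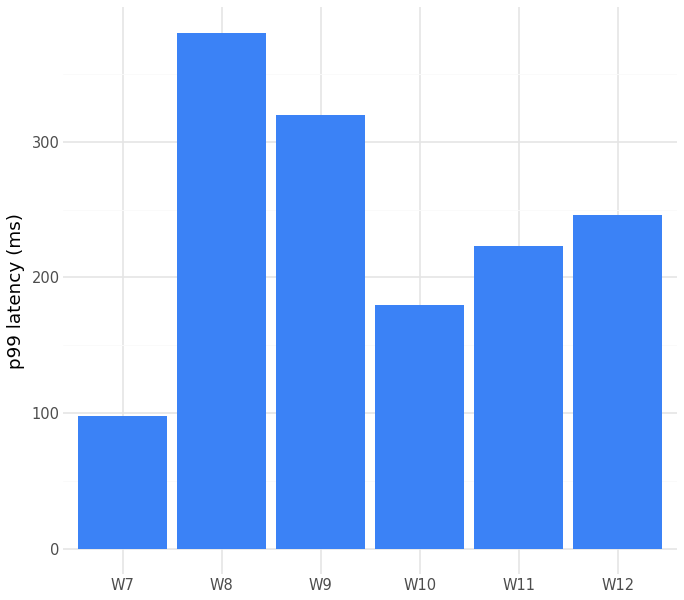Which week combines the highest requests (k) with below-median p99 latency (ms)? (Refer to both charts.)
W7

Chart 2 median p99 latency (ms) ≈ 250; below-median weeks: W7, W10, W11. Among those, W7 has the highest requests (k) (≈ 800).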